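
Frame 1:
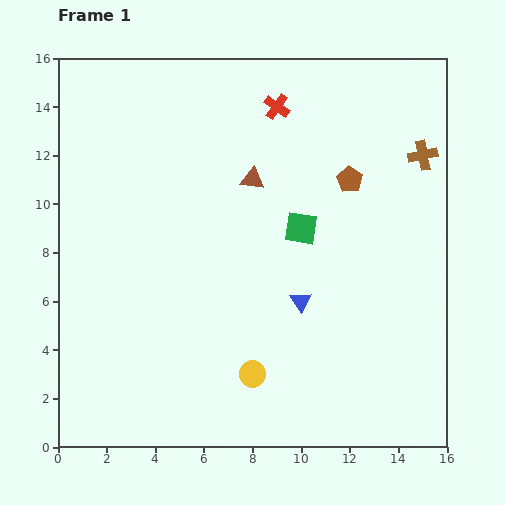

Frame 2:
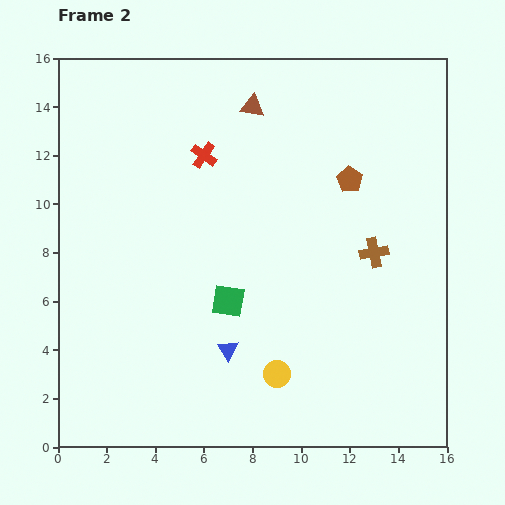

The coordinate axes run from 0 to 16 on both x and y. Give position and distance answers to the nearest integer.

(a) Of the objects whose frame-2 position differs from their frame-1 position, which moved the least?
the yellow circle

(moved 1)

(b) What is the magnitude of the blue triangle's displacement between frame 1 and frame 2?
4

The blue triangle moved from (10, 6) to (7, 4), a distance of √(3² + 2²) ≈ 4.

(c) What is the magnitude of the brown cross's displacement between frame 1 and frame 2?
4

The brown cross moved from (15, 12) to (13, 8), a distance of √(2² + 4²) ≈ 4.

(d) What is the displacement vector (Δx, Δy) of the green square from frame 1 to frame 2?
(-3, -3)

The green square was at (10, 9) in frame 1 and (7, 6) in frame 2.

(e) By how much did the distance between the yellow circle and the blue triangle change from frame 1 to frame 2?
-2

Distance in frame 1: 4. Distance in frame 2: 2.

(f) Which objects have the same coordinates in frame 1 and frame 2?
the brown pentagon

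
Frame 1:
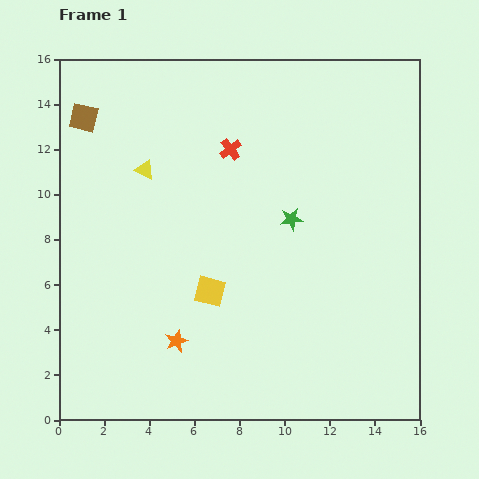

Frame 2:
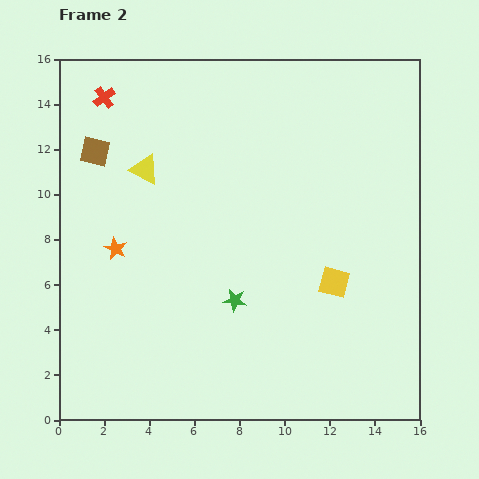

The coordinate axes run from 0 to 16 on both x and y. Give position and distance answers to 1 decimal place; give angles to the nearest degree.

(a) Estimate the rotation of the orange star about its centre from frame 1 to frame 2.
24° counter-clockwise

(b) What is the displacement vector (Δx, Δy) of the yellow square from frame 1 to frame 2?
(5.5, 0.4)

The yellow square was at (6.7, 5.7) in frame 1 and (12.2, 6.1) in frame 2.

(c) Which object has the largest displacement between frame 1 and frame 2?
the red cross

(moved 6.1; next 5.5)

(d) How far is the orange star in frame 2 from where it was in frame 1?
4.9

The orange star moved from (5.2, 3.5) to (2.5, 7.6), a distance of √(2.7² + 4.1²) ≈ 4.9.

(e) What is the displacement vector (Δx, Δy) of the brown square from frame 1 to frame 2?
(0.5, -1.5)

The brown square was at (1.1, 13.4) in frame 1 and (1.6, 11.9) in frame 2.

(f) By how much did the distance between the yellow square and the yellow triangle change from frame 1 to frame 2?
+3.7

Distance in frame 1: 6.1. Distance in frame 2: 9.8.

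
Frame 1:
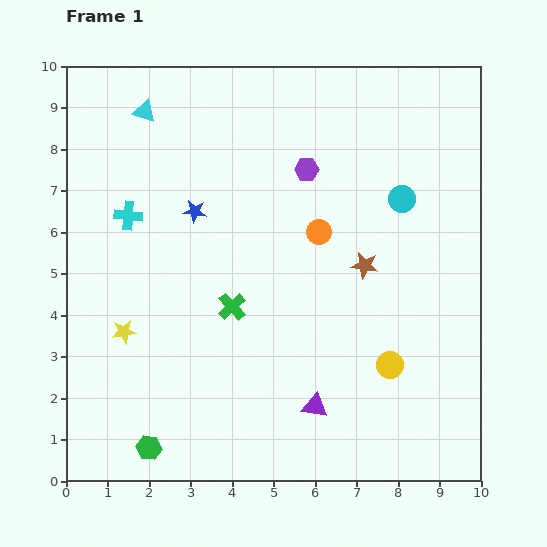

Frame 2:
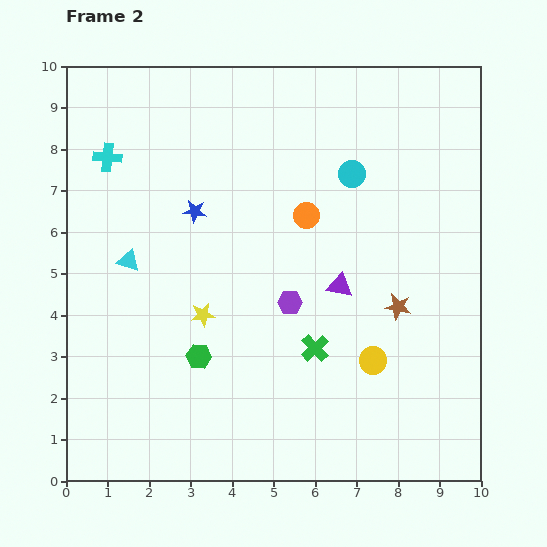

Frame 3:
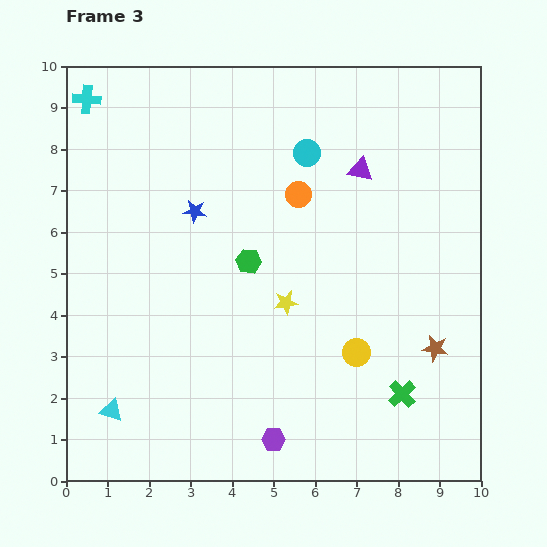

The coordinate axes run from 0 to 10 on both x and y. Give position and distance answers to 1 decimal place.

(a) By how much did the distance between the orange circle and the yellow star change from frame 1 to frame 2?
-1.8

Distance in frame 1: 5.3. Distance in frame 2: 3.5.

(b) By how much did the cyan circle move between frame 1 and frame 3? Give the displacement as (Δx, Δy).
(-2.3, 1.1)

The cyan circle was at (8.1, 6.8) in frame 1 and (5.8, 7.9) in frame 3.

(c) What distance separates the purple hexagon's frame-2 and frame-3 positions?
3.3

The purple hexagon moved from (5.4, 4.3) to (5.0, 1.0), a distance of √(0.4² + 3.3²) ≈ 3.3.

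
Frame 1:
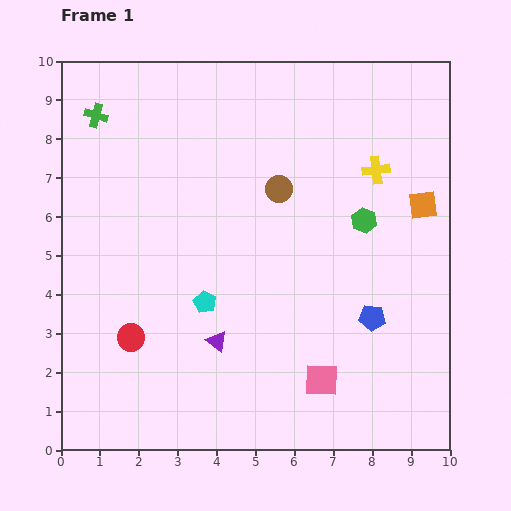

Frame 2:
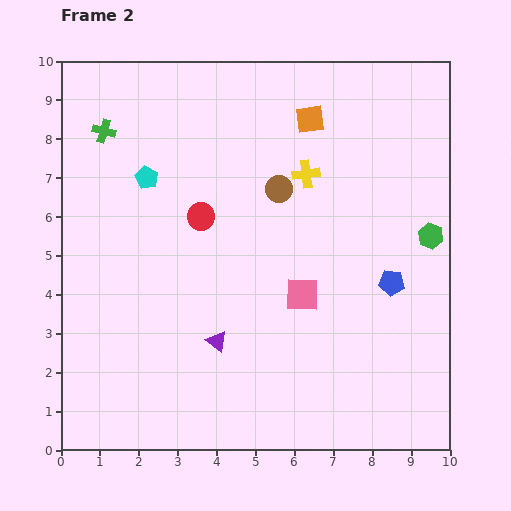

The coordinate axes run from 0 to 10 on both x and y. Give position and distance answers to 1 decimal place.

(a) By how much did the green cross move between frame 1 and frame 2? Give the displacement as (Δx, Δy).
(0.2, -0.4)

The green cross was at (0.9, 8.6) in frame 1 and (1.1, 8.2) in frame 2.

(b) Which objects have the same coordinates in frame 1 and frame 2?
the purple triangle, the brown circle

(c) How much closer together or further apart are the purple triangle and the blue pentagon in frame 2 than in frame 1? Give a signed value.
+0.7

Distance in frame 1: 4.0. Distance in frame 2: 4.7.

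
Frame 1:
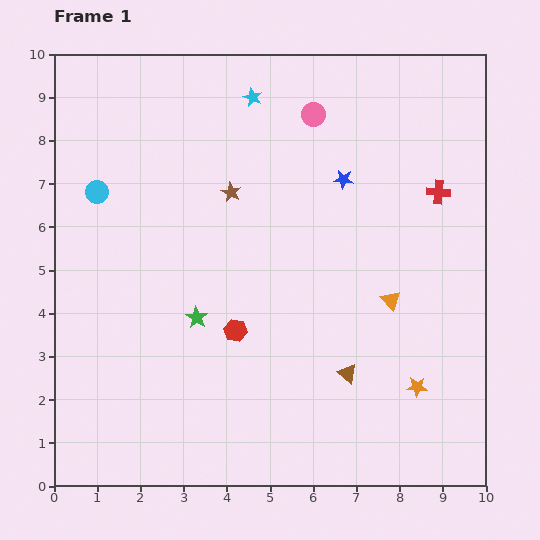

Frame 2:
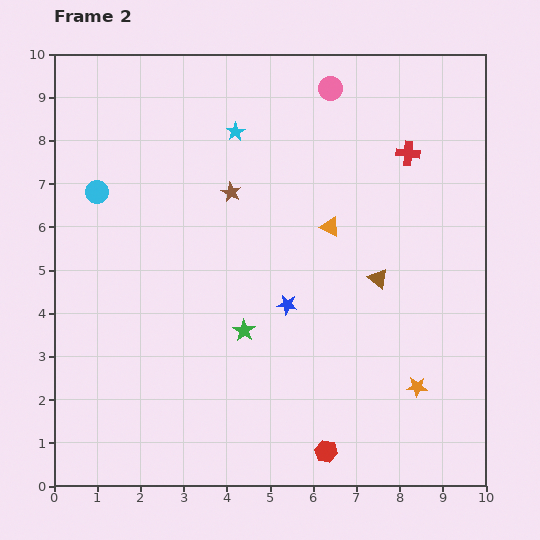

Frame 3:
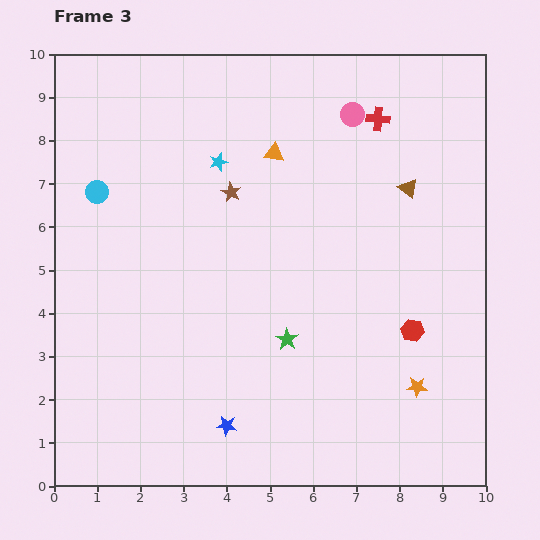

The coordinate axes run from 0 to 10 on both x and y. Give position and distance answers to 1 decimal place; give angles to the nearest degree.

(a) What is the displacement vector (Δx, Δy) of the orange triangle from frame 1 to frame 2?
(-1.4, 1.7)

The orange triangle was at (7.8, 4.3) in frame 1 and (6.4, 6.0) in frame 2.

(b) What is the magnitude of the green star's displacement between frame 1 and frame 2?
1.1

The green star moved from (3.3, 3.9) to (4.4, 3.6), a distance of √(1.1² + 0.3²) ≈ 1.1.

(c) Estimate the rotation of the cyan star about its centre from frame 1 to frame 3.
30° clockwise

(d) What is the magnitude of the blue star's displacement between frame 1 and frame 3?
6.3

The blue star moved from (6.7, 7.1) to (4.0, 1.4), a distance of √(2.7² + 5.7²) ≈ 6.3.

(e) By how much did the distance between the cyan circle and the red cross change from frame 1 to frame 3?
-1.2

Distance in frame 1: 7.9. Distance in frame 3: 6.7.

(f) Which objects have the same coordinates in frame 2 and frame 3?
the orange star, the brown star, the cyan circle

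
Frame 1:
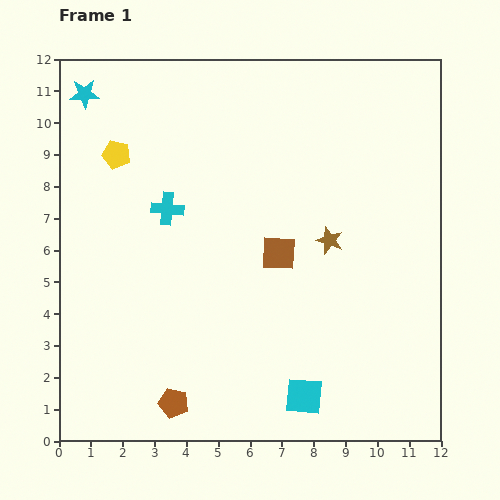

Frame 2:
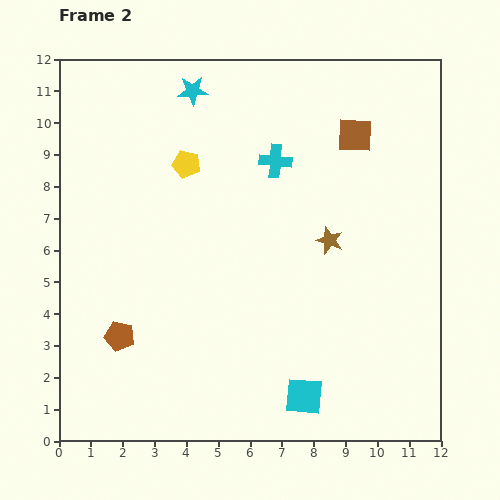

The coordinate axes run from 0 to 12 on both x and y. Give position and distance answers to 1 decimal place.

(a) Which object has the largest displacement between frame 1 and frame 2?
the brown square

(moved 4.4; next 3.7)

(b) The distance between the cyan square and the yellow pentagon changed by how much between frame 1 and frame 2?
-1.4

Distance in frame 1: 9.6. Distance in frame 2: 8.2.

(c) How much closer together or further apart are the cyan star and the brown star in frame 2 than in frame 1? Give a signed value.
-2.6

Distance in frame 1: 9.0. Distance in frame 2: 6.4.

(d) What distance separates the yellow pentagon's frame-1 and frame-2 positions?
2.2

The yellow pentagon moved from (1.8, 9.0) to (4.0, 8.7), a distance of √(2.2² + 0.3²) ≈ 2.2.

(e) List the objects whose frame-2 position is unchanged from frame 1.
the brown star, the cyan square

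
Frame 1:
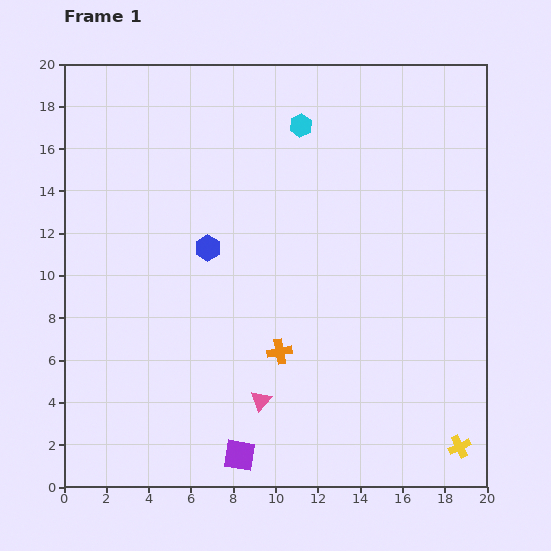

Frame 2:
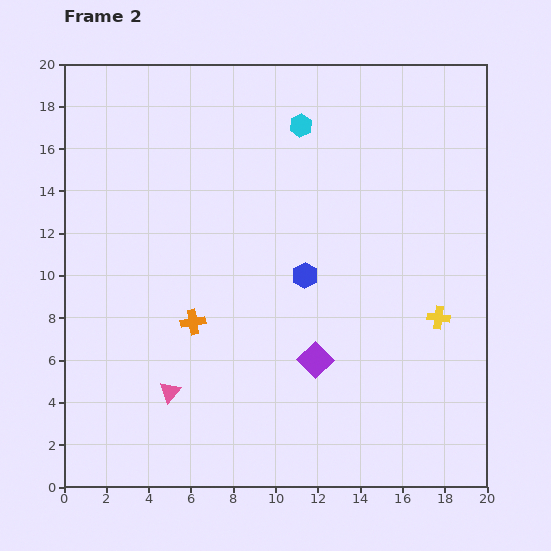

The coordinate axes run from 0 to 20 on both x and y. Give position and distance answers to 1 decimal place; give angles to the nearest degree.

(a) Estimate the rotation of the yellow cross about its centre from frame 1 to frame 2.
32° clockwise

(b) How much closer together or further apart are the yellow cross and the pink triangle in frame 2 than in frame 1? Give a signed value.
+3.5

Distance in frame 1: 9.7. Distance in frame 2: 13.2.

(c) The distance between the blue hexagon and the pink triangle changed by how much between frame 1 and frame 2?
+0.8

Distance in frame 1: 7.6. Distance in frame 2: 8.4.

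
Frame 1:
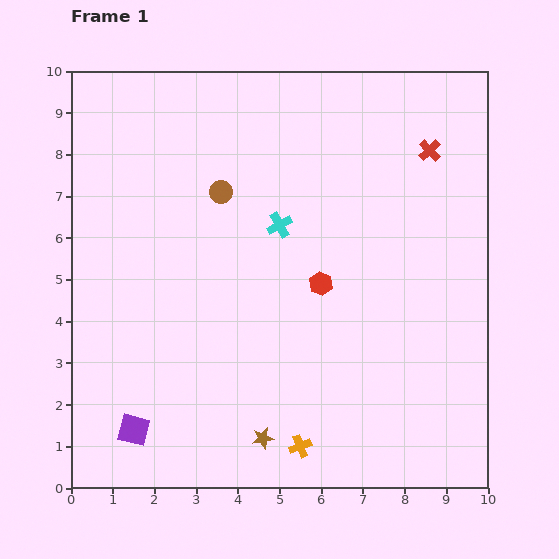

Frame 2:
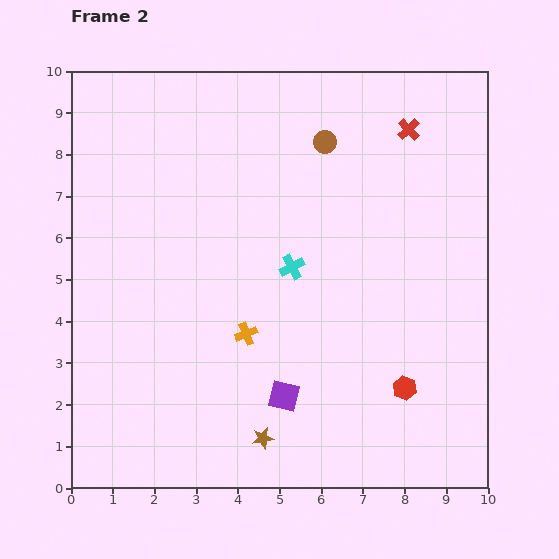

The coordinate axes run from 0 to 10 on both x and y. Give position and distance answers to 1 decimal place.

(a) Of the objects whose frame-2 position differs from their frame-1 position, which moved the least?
the red cross

(moved 0.7)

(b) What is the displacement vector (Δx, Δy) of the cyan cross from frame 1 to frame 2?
(0.3, -1.0)

The cyan cross was at (5.0, 6.3) in frame 1 and (5.3, 5.3) in frame 2.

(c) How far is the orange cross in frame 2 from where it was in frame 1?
3.0

The orange cross moved from (5.5, 1.0) to (4.2, 3.7), a distance of √(1.3² + 2.7²) ≈ 3.0.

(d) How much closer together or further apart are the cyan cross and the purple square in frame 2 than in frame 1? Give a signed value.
-2.9

Distance in frame 1: 6.0. Distance in frame 2: 3.1.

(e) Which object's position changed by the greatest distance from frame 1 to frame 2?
the purple square

(moved 3.7; next 3.2)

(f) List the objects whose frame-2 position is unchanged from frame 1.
the brown star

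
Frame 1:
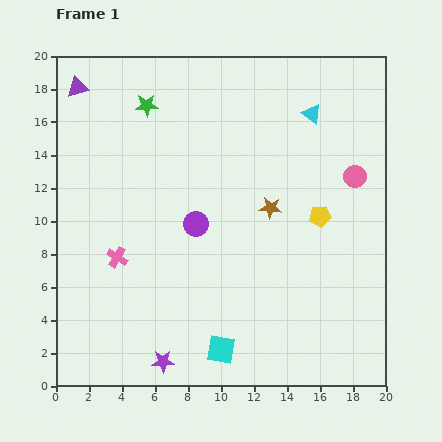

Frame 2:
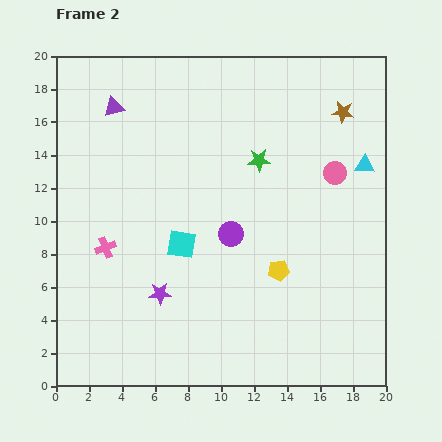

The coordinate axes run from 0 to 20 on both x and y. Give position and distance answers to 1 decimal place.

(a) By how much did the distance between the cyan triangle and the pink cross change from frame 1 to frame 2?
+1.8

Distance in frame 1: 14.7. Distance in frame 2: 16.5.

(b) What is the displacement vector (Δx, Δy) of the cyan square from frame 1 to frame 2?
(-2.4, 6.4)

The cyan square was at (10.0, 2.2) in frame 1 and (7.6, 8.6) in frame 2.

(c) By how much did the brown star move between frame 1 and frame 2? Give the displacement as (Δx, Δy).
(4.4, 5.8)

The brown star was at (13.0, 10.8) in frame 1 and (17.4, 16.6) in frame 2.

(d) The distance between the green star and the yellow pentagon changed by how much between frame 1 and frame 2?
-5.7

Distance in frame 1: 12.5. Distance in frame 2: 6.8.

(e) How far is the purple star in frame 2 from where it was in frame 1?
4.1

The purple star moved from (6.5, 1.5) to (6.3, 5.6), a distance of √(0.2² + 4.1²) ≈ 4.1.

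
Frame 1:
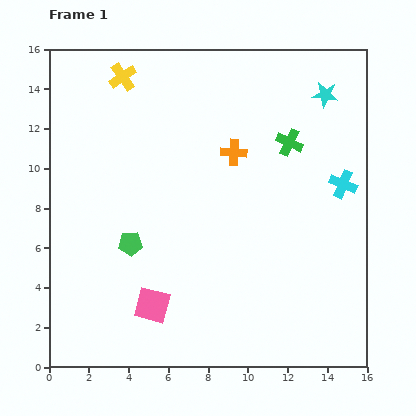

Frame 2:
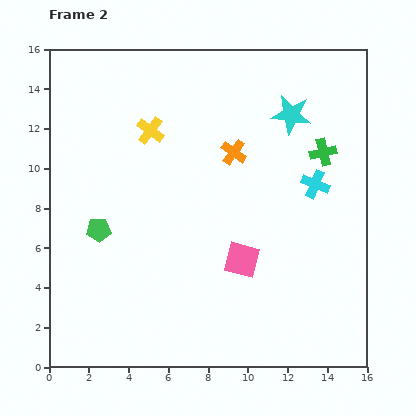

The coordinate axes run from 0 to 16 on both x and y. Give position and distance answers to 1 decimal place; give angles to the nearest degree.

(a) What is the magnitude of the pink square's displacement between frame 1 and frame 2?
5.1

The pink square moved from (5.2, 3.1) to (9.7, 5.4), a distance of √(4.5² + 2.3²) ≈ 5.1.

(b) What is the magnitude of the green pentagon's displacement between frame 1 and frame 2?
1.7

The green pentagon moved from (4.1, 6.2) to (2.5, 6.9), a distance of √(1.6² + 0.7²) ≈ 1.7.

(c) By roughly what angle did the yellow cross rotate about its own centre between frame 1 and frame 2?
18° counter-clockwise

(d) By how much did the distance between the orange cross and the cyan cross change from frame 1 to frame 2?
-1.3

Distance in frame 1: 5.7. Distance in frame 2: 4.4.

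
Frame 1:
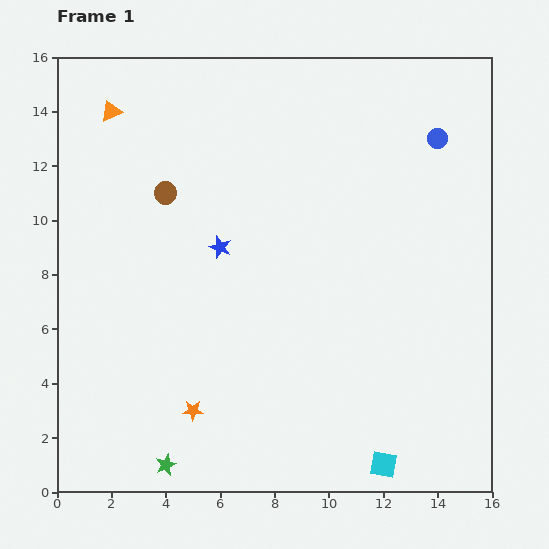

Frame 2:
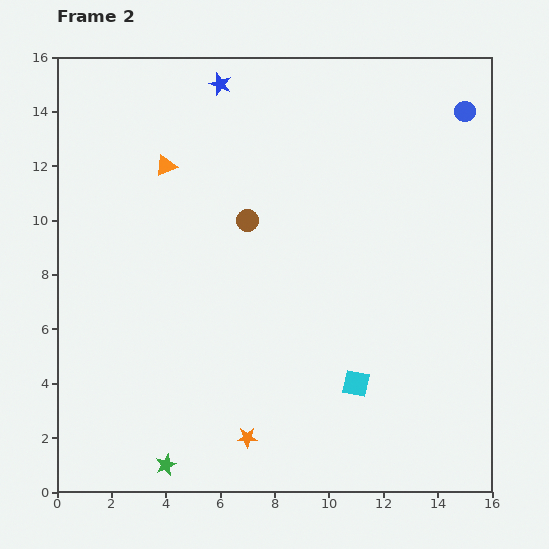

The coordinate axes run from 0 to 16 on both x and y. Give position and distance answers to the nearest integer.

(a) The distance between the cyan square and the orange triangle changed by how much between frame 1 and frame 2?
-5

Distance in frame 1: 16. Distance in frame 2: 11.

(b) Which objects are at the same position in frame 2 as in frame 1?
the green star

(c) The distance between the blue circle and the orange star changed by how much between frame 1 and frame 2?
+1

Distance in frame 1: 13. Distance in frame 2: 14.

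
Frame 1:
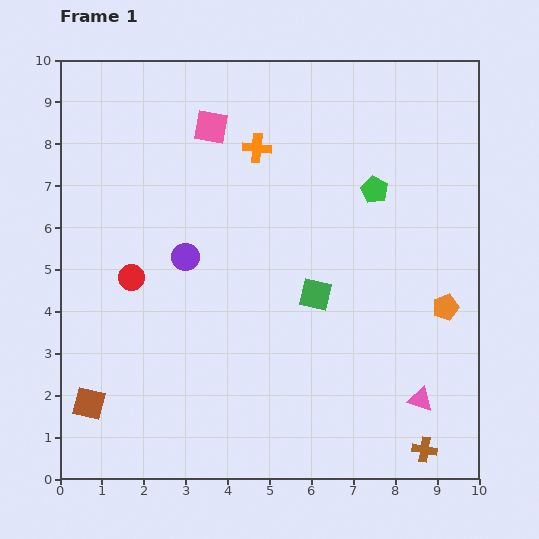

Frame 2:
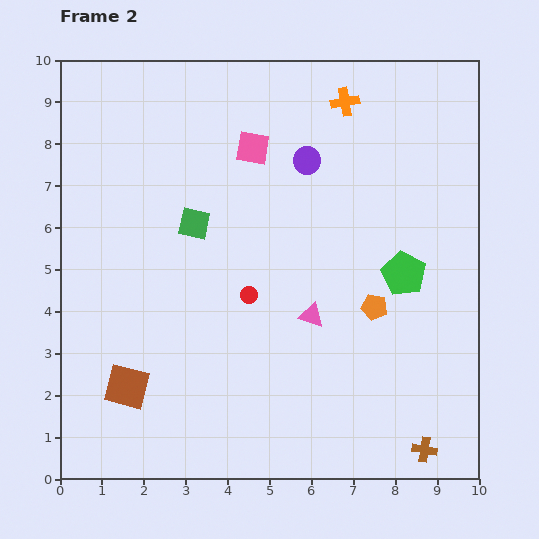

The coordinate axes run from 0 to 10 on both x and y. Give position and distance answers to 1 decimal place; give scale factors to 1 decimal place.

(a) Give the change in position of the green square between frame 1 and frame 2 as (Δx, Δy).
(-2.9, 1.7)

The green square was at (6.1, 4.4) in frame 1 and (3.2, 6.1) in frame 2.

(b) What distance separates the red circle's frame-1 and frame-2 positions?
2.8

The red circle moved from (1.7, 4.8) to (4.5, 4.4), a distance of √(2.8² + 0.4²) ≈ 2.8.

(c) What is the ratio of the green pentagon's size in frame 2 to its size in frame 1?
1.7×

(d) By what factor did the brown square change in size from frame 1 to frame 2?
1.4×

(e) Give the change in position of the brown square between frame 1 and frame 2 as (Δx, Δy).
(0.9, 0.4)

The brown square was at (0.7, 1.8) in frame 1 and (1.6, 2.2) in frame 2.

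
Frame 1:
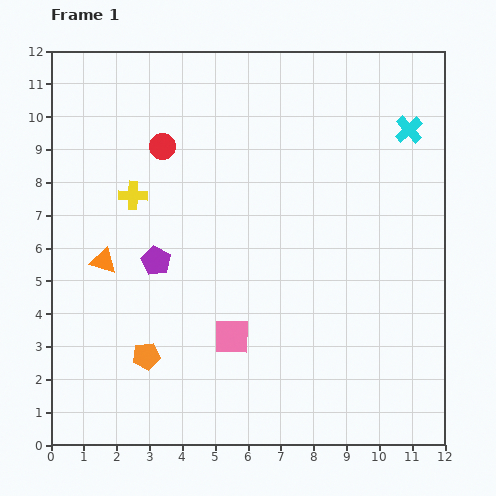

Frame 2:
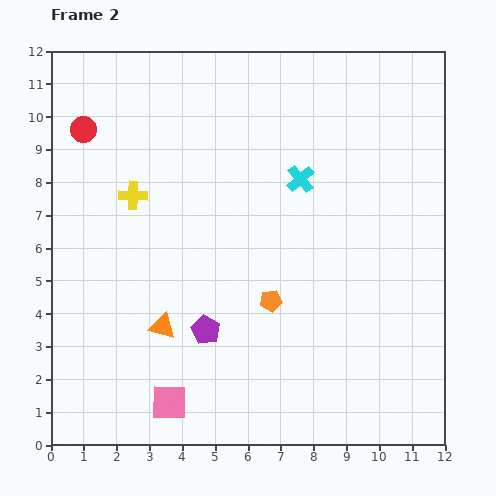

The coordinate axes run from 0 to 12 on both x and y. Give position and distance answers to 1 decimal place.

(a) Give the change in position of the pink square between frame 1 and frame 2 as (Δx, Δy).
(-1.9, -2.0)

The pink square was at (5.5, 3.3) in frame 1 and (3.6, 1.3) in frame 2.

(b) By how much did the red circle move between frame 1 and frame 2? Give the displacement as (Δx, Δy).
(-2.4, 0.5)

The red circle was at (3.4, 9.1) in frame 1 and (1.0, 9.6) in frame 2.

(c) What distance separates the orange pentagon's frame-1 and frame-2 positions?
4.2

The orange pentagon moved from (2.9, 2.7) to (6.7, 4.4), a distance of √(3.8² + 1.7²) ≈ 4.2.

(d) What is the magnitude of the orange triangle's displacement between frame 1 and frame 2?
2.7

The orange triangle moved from (1.6, 5.6) to (3.4, 3.6), a distance of √(1.8² + 2.0²) ≈ 2.7.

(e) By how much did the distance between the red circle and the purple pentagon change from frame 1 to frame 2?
+3.6

Distance in frame 1: 3.5. Distance in frame 2: 7.1.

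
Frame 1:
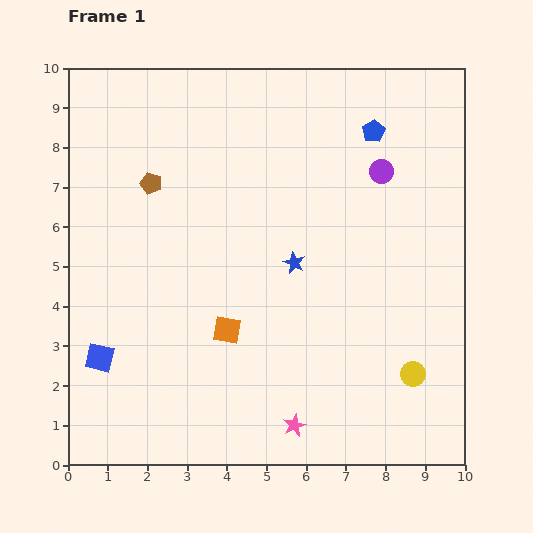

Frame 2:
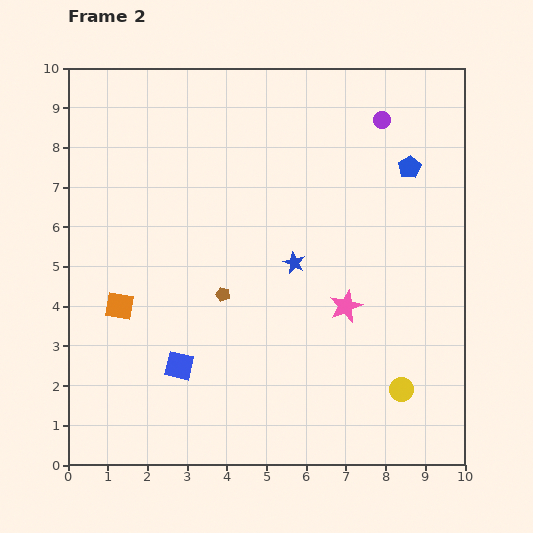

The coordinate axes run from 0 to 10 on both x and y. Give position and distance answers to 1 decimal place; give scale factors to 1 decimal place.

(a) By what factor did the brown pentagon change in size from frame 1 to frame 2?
0.7×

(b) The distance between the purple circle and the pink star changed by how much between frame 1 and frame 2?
-2.0

Distance in frame 1: 6.8. Distance in frame 2: 4.8.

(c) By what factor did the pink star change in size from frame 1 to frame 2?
1.5×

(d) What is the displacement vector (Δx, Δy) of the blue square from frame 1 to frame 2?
(2.0, -0.2)

The blue square was at (0.8, 2.7) in frame 1 and (2.8, 2.5) in frame 2.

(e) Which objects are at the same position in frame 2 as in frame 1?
the blue star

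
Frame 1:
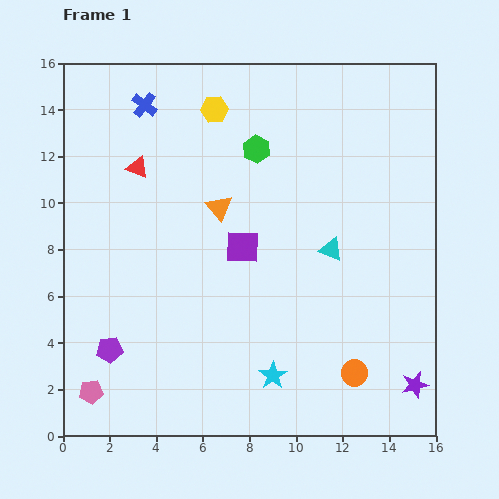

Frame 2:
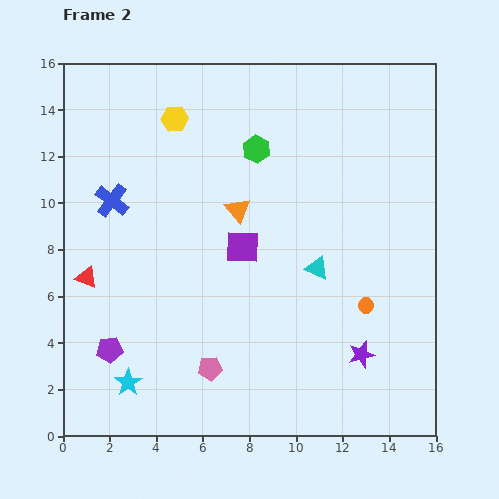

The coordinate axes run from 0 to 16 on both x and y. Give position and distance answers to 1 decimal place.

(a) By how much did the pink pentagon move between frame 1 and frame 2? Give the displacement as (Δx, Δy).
(5.1, 1.0)

The pink pentagon was at (1.2, 1.9) in frame 1 and (6.3, 2.9) in frame 2.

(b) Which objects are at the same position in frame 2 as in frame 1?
the purple square, the purple pentagon, the green hexagon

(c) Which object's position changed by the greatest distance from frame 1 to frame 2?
the cyan star

(moved 6.2; next 5.2)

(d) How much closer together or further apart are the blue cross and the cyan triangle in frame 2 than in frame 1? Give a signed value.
-0.8

Distance in frame 1: 10.1. Distance in frame 2: 9.3.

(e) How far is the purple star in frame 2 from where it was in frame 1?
2.6

The purple star moved from (15.1, 2.2) to (12.8, 3.5), a distance of √(2.3² + 1.3²) ≈ 2.6.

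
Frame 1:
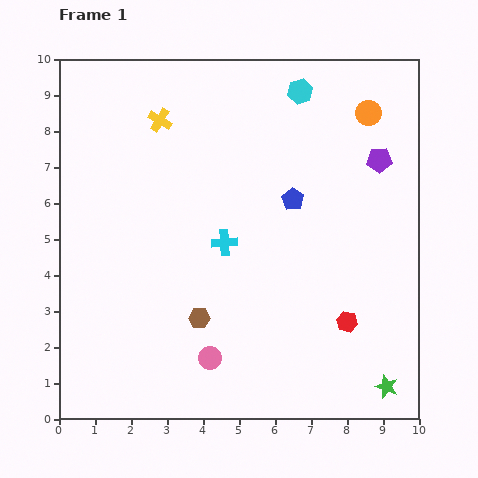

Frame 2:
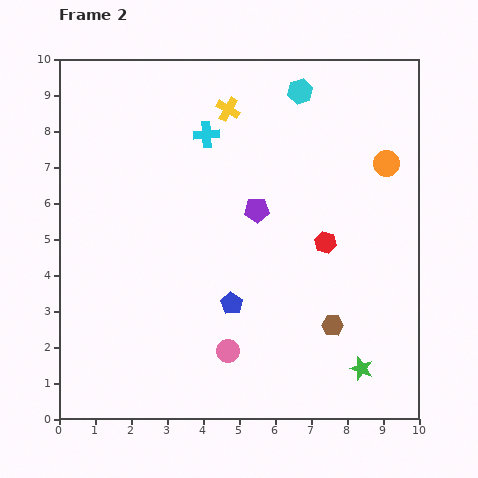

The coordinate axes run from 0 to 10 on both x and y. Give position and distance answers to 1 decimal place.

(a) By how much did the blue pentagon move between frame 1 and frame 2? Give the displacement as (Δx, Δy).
(-1.7, -2.9)

The blue pentagon was at (6.5, 6.1) in frame 1 and (4.8, 3.2) in frame 2.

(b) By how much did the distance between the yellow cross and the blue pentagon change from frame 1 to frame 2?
+1.1

Distance in frame 1: 4.3. Distance in frame 2: 5.4.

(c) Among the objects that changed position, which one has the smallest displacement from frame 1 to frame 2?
the pink circle

(moved 0.5)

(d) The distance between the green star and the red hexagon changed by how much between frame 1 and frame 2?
+1.5

Distance in frame 1: 2.1. Distance in frame 2: 3.6.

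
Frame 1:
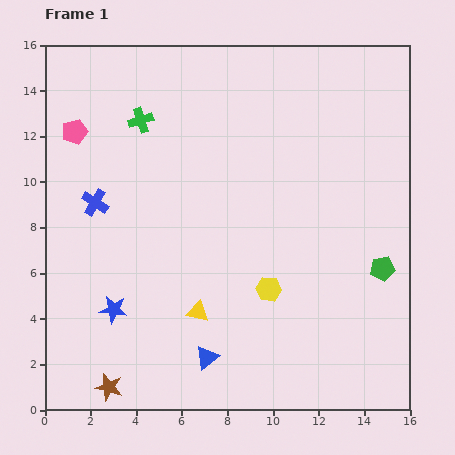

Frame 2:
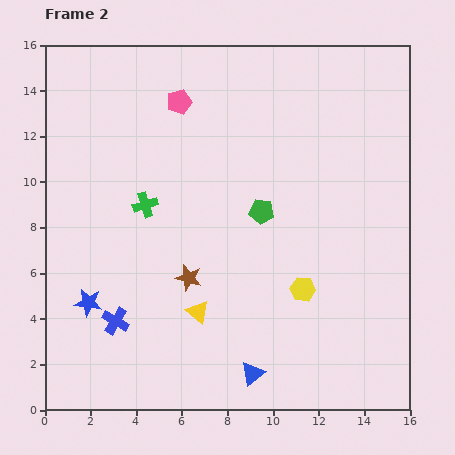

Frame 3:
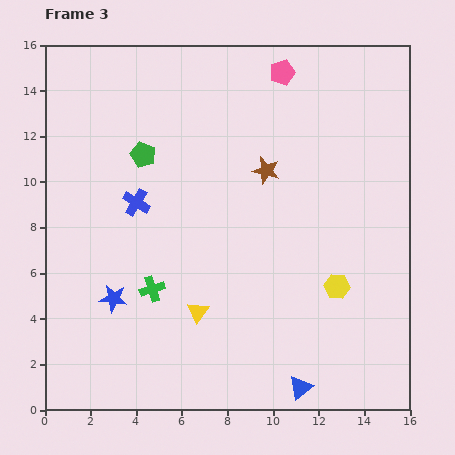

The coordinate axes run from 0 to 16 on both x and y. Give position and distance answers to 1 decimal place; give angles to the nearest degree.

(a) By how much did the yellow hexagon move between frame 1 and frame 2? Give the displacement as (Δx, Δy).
(1.5, 0.0)

The yellow hexagon was at (9.8, 5.3) in frame 1 and (11.3, 5.3) in frame 2.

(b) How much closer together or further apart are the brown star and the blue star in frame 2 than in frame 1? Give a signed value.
+1.1

Distance in frame 1: 3.4. Distance in frame 2: 4.5.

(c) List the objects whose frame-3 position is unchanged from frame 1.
the yellow triangle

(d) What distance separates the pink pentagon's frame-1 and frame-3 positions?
9.5

The pink pentagon moved from (1.3, 12.2) to (10.4, 14.8), a distance of √(9.1² + 2.6²) ≈ 9.5.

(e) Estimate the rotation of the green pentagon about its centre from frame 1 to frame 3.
31° clockwise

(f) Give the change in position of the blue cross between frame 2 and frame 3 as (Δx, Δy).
(0.9, 5.2)

The blue cross was at (3.1, 3.9) in frame 2 and (4.0, 9.1) in frame 3.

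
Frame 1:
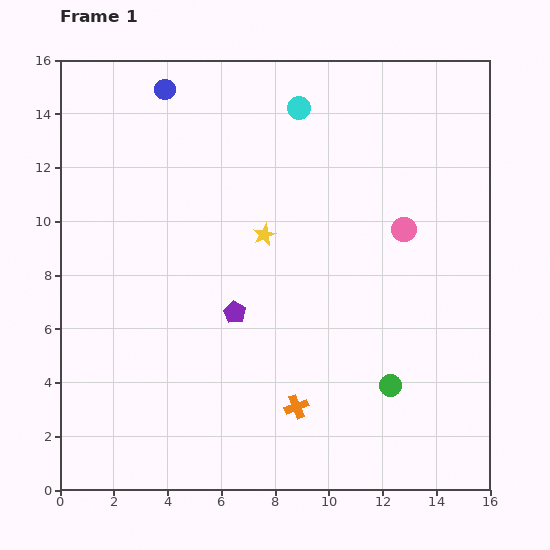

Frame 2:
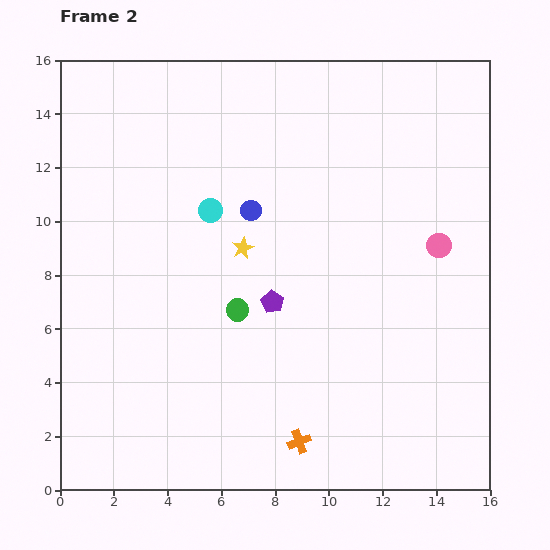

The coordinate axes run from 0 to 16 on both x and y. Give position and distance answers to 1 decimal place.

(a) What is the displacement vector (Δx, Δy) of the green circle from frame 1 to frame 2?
(-5.7, 2.8)

The green circle was at (12.3, 3.9) in frame 1 and (6.6, 6.7) in frame 2.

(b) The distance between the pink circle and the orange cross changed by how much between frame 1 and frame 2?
+1.3

Distance in frame 1: 7.7. Distance in frame 2: 9.0.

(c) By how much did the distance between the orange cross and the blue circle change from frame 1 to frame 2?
-4.0

Distance in frame 1: 12.8. Distance in frame 2: 8.8.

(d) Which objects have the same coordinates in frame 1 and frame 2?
none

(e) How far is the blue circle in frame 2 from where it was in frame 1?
5.5

The blue circle moved from (3.9, 14.9) to (7.1, 10.4), a distance of √(3.2² + 4.5²) ≈ 5.5.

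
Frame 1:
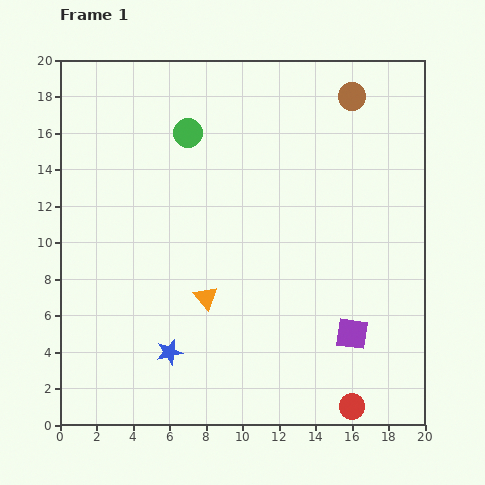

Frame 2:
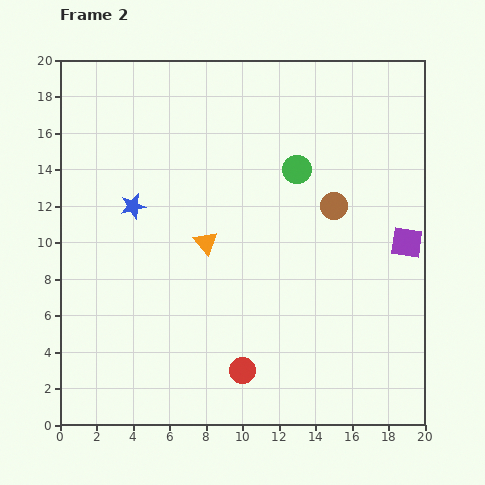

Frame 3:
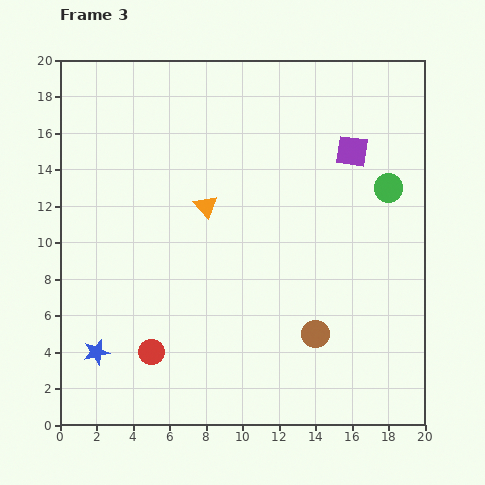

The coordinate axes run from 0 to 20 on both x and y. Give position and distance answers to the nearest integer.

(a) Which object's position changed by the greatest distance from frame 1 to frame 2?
the blue star

(moved 8; next 6)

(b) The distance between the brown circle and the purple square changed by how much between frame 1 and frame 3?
-3

Distance in frame 1: 13. Distance in frame 3: 10.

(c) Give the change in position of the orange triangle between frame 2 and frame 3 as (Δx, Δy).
(0, 2)

The orange triangle was at (8, 10) in frame 2 and (8, 12) in frame 3.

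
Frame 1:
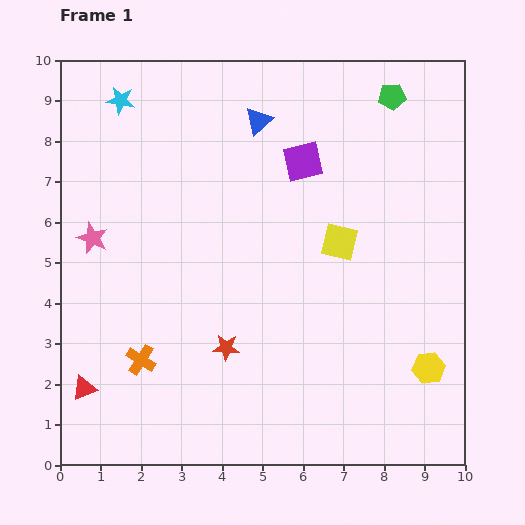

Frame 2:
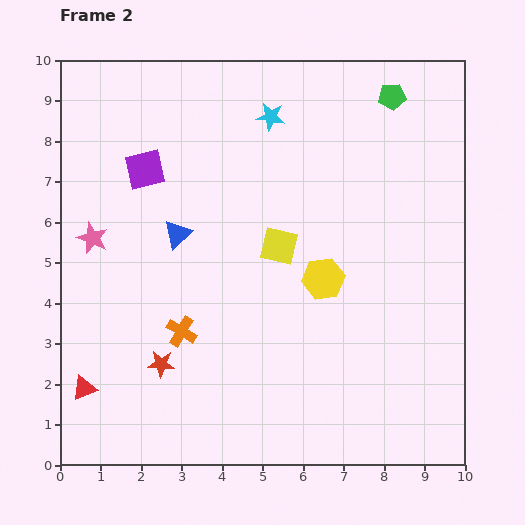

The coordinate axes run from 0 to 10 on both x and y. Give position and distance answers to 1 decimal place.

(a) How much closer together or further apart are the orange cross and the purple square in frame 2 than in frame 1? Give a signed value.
-2.2

Distance in frame 1: 6.3. Distance in frame 2: 4.1.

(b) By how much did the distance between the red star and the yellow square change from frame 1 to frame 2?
+0.3

Distance in frame 1: 3.8. Distance in frame 2: 4.1.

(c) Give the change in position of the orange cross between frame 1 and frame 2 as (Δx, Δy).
(1.0, 0.7)

The orange cross was at (2.0, 2.6) in frame 1 and (3.0, 3.3) in frame 2.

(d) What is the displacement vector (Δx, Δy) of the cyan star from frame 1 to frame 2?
(3.7, -0.4)

The cyan star was at (1.5, 9.0) in frame 1 and (5.2, 8.6) in frame 2.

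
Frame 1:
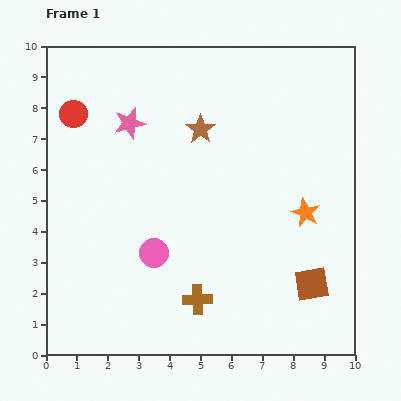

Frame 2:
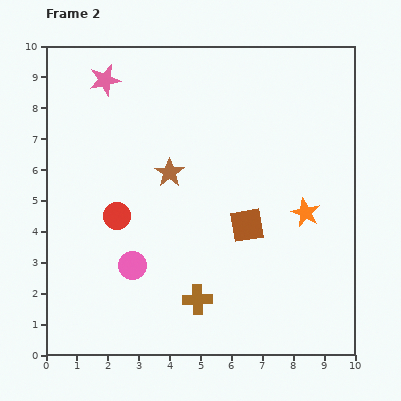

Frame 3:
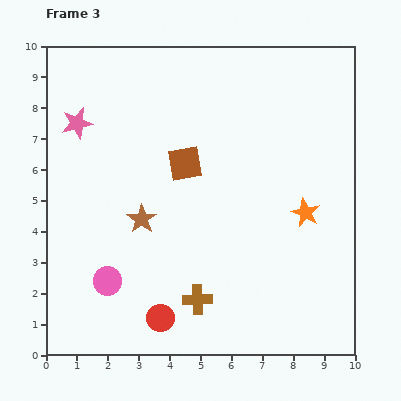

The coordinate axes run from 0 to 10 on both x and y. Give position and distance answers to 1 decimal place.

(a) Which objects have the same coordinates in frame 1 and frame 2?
the orange star, the brown cross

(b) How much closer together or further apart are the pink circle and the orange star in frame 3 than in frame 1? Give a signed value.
+1.7

Distance in frame 1: 5.1. Distance in frame 3: 6.8.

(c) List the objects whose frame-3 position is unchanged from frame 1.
the orange star, the brown cross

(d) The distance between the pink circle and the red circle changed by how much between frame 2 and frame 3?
+0.4

Distance in frame 2: 1.7. Distance in frame 3: 2.1.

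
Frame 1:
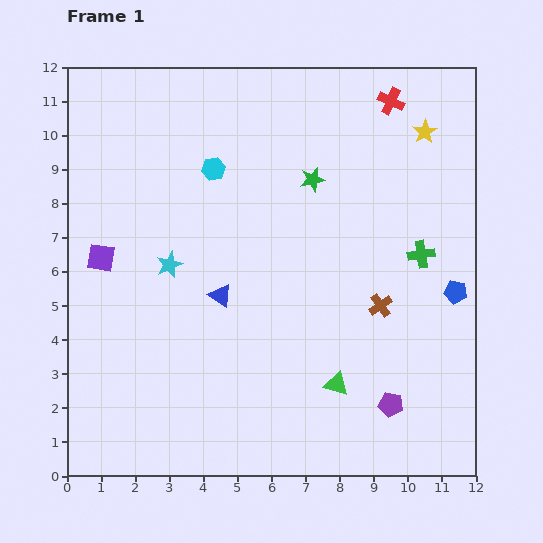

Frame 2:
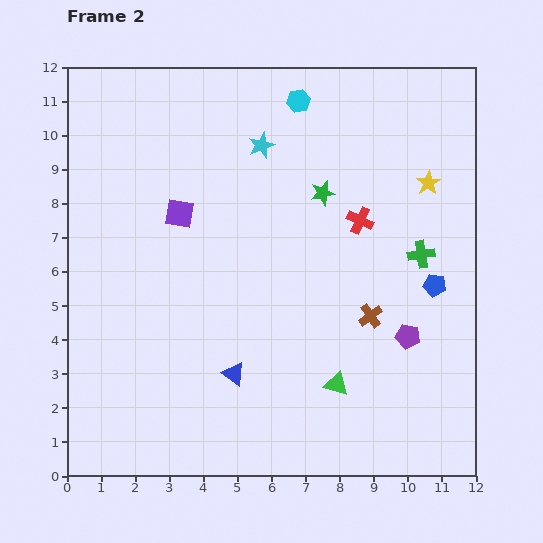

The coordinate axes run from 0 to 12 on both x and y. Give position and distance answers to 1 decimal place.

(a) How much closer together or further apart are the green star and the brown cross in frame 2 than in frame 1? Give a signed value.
-0.3

Distance in frame 1: 4.2. Distance in frame 2: 3.9.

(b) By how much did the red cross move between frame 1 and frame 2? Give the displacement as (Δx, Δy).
(-0.9, -3.5)

The red cross was at (9.5, 11.0) in frame 1 and (8.6, 7.5) in frame 2.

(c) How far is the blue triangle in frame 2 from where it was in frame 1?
2.3

The blue triangle moved from (4.5, 5.3) to (4.9, 3.0), a distance of √(0.4² + 2.3²) ≈ 2.3.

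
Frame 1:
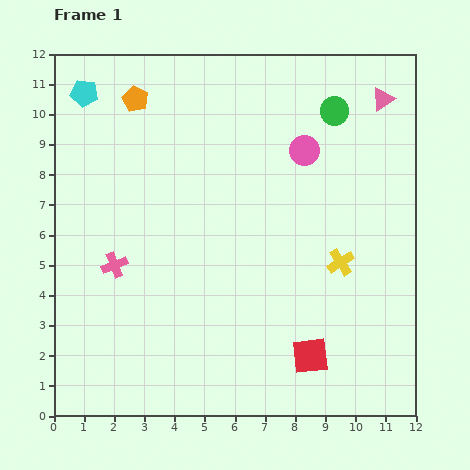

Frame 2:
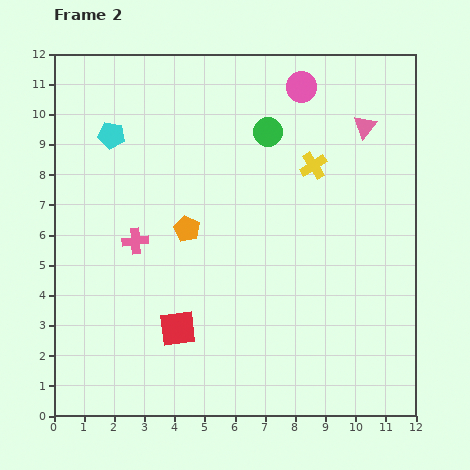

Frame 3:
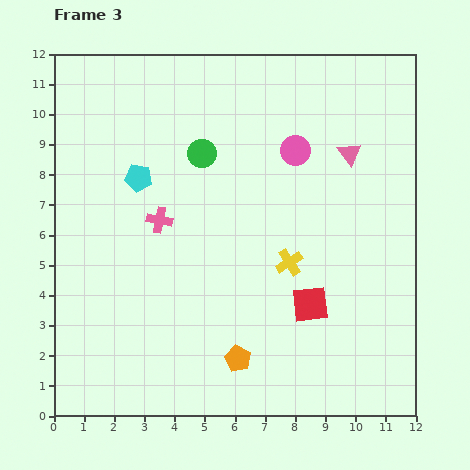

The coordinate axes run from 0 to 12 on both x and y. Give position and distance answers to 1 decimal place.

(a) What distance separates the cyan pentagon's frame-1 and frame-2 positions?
1.7

The cyan pentagon moved from (1.0, 10.7) to (1.9, 9.3), a distance of √(0.9² + 1.4²) ≈ 1.7.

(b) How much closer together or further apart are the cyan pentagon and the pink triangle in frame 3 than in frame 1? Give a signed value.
-2.9

Distance in frame 1: 9.9. Distance in frame 3: 7.0.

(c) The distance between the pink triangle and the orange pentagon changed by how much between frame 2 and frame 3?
+0.9

Distance in frame 2: 6.8. Distance in frame 3: 7.7.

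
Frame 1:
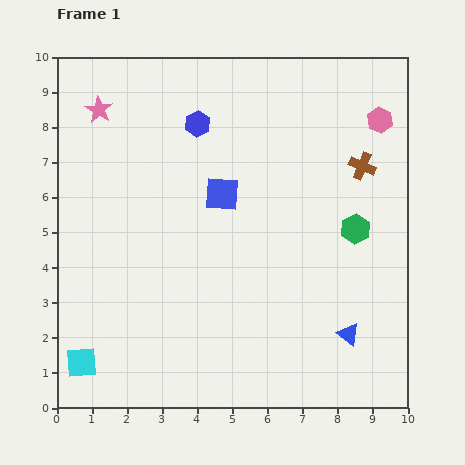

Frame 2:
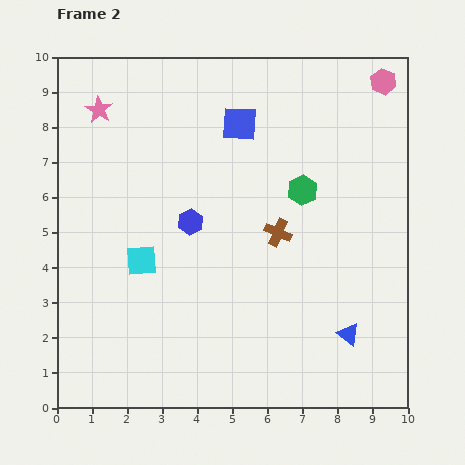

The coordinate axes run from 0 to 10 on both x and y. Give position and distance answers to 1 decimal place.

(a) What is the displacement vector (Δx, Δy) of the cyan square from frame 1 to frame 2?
(1.7, 2.9)

The cyan square was at (0.7, 1.3) in frame 1 and (2.4, 4.2) in frame 2.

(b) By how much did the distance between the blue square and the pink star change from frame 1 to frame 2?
-0.2

Distance in frame 1: 4.2. Distance in frame 2: 4.0.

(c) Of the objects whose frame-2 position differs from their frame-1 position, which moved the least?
the pink hexagon

(moved 1.1)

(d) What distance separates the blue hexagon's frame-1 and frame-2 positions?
2.8

The blue hexagon moved from (4.0, 8.1) to (3.8, 5.3), a distance of √(0.2² + 2.8²) ≈ 2.8.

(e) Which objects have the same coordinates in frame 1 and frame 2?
the blue triangle, the pink star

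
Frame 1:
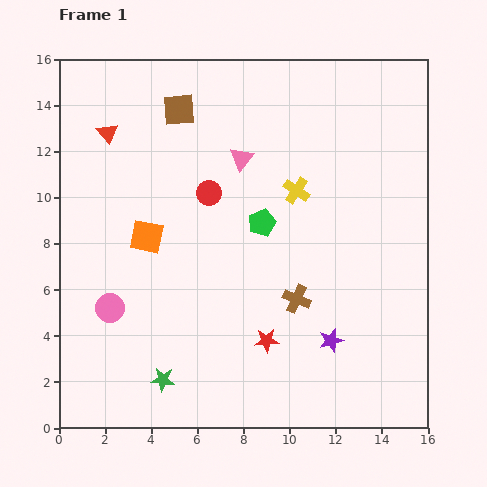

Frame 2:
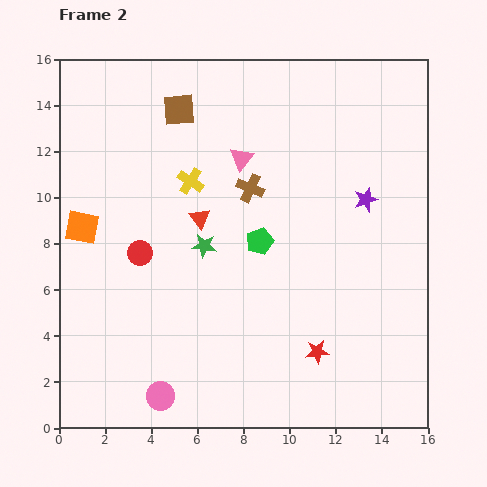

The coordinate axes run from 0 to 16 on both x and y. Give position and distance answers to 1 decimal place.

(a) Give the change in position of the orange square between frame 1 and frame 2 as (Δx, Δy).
(-2.8, 0.4)

The orange square was at (3.8, 8.3) in frame 1 and (1.0, 8.7) in frame 2.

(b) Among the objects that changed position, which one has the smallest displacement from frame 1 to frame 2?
the green pentagon

(moved 0.8)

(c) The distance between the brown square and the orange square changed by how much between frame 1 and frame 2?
+0.9

Distance in frame 1: 5.7. Distance in frame 2: 6.6.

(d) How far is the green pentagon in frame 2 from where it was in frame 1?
0.8

The green pentagon moved from (8.8, 8.9) to (8.7, 8.1), a distance of √(0.1² + 0.8²) ≈ 0.8.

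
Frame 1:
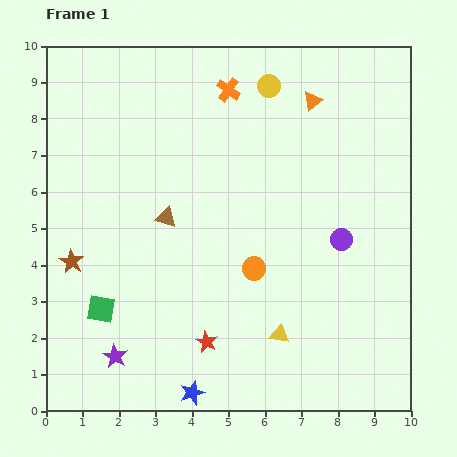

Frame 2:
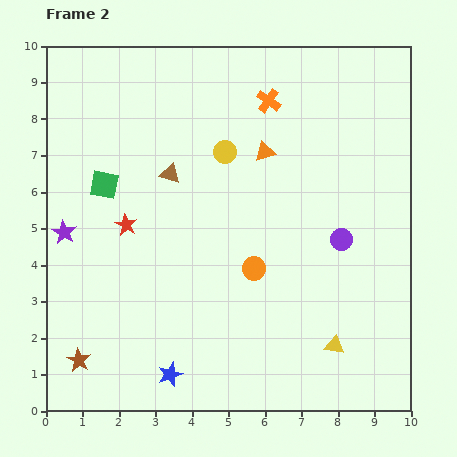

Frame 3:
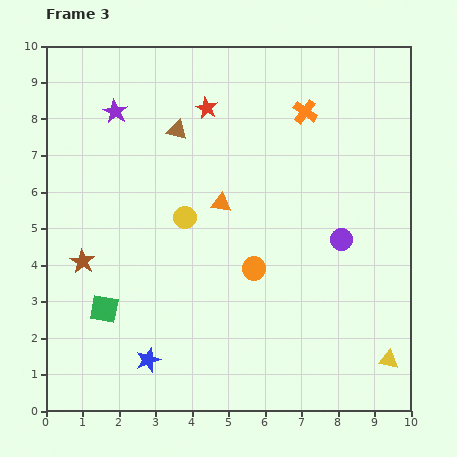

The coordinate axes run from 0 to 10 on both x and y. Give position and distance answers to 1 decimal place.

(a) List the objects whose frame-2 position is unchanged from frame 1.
the orange circle, the purple circle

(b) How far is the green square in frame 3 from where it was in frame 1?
0.1

The green square moved from (1.5, 2.8) to (1.6, 2.8), a distance of √(0.1² + 0.0²) ≈ 0.1.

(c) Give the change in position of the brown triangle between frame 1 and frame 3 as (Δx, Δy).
(0.3, 2.4)

The brown triangle was at (3.3, 5.3) in frame 1 and (3.6, 7.7) in frame 3.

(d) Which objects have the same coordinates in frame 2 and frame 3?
the orange circle, the purple circle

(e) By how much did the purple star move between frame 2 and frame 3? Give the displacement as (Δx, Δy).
(1.4, 3.3)

The purple star was at (0.5, 4.9) in frame 2 and (1.9, 8.2) in frame 3.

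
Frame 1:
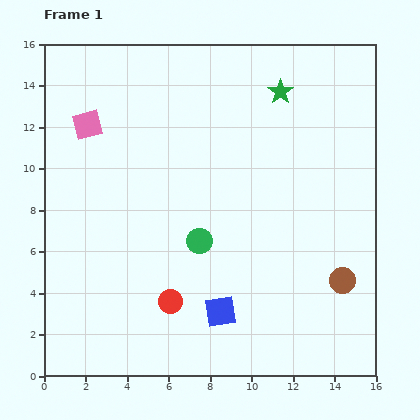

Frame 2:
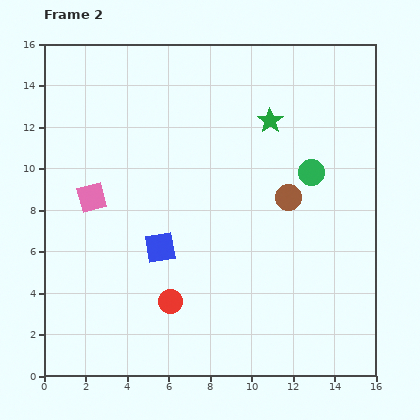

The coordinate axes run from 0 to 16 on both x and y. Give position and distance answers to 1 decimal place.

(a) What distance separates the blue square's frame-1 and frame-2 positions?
4.2

The blue square moved from (8.5, 3.1) to (5.6, 6.2), a distance of √(2.9² + 3.1²) ≈ 4.2.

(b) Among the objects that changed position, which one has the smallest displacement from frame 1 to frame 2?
the green star

(moved 1.5)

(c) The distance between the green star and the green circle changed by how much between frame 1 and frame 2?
-5.0

Distance in frame 1: 8.2. Distance in frame 2: 3.2.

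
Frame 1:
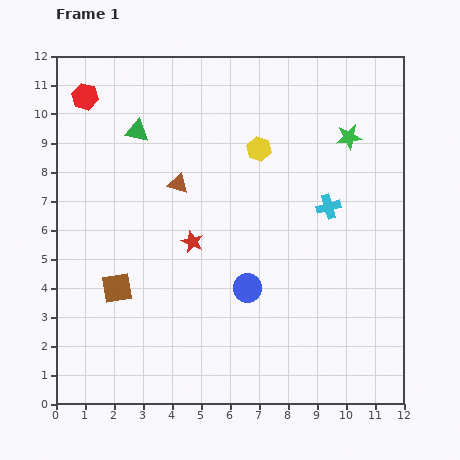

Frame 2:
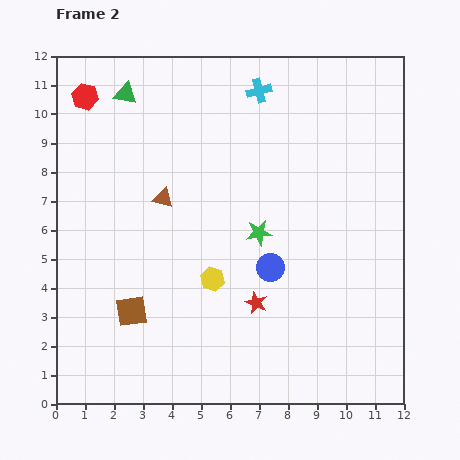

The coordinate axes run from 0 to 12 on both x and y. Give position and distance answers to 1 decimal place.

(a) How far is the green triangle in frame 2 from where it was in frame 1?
1.4

The green triangle moved from (2.8, 9.4) to (2.4, 10.7), a distance of √(0.4² + 1.3²) ≈ 1.4.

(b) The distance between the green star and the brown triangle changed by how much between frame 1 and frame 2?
-2.6

Distance in frame 1: 6.1. Distance in frame 2: 3.5.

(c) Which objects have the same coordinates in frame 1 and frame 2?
the red hexagon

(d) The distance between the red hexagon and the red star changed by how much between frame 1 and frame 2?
+3.0

Distance in frame 1: 6.2. Distance in frame 2: 9.2.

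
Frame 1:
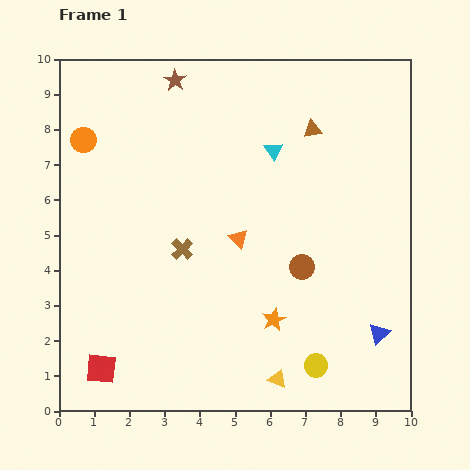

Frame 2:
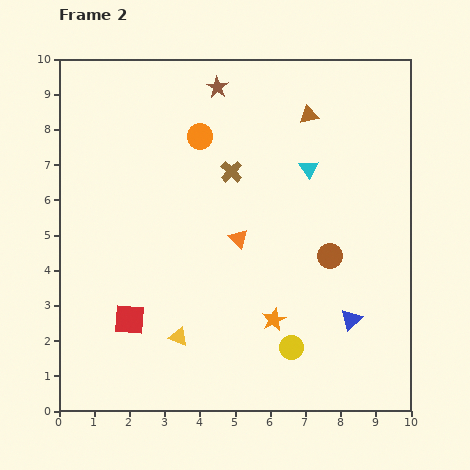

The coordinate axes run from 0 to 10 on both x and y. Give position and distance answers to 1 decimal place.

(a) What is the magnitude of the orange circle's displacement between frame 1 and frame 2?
3.3

The orange circle moved from (0.7, 7.7) to (4.0, 7.8), a distance of √(3.3² + 0.1²) ≈ 3.3.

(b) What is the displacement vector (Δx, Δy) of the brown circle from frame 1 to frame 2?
(0.8, 0.3)

The brown circle was at (6.9, 4.1) in frame 1 and (7.7, 4.4) in frame 2.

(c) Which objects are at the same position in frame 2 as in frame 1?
the orange star, the orange triangle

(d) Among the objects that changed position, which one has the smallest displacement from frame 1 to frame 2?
the brown triangle

(moved 0.4)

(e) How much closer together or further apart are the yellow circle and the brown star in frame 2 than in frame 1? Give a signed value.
-1.3

Distance in frame 1: 9.0. Distance in frame 2: 7.7.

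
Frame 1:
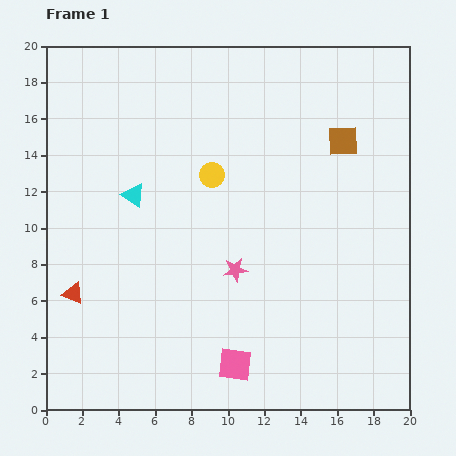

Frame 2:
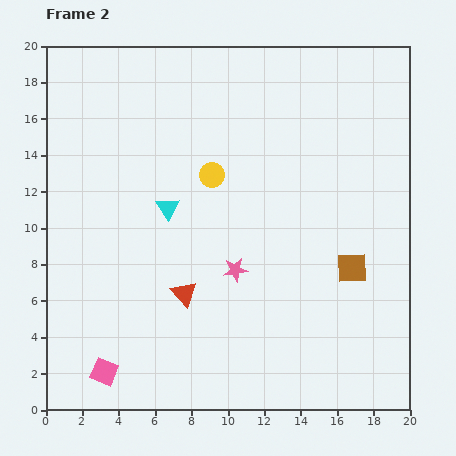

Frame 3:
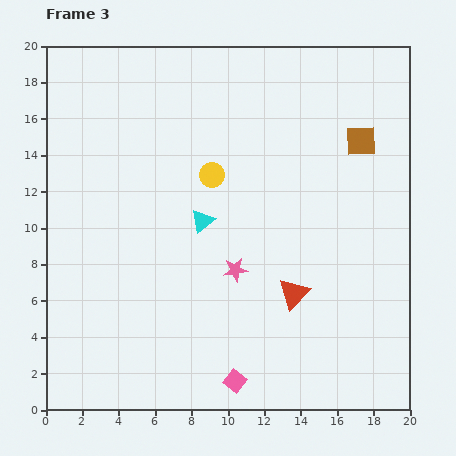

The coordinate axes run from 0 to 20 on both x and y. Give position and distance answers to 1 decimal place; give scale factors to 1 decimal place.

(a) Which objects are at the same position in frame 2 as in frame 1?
the pink star, the yellow circle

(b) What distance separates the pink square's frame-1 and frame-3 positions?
0.9

The pink square moved from (10.4, 2.5) to (10.4, 1.6), a distance of √(0.0² + 0.9²) ≈ 0.9.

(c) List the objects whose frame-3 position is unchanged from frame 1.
the pink star, the yellow circle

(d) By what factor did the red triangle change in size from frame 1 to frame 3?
1.5×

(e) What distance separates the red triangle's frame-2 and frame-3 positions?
6.0

The red triangle moved from (7.6, 6.4) to (13.6, 6.4), a distance of √(6.0² + 0.0²) ≈ 6.0.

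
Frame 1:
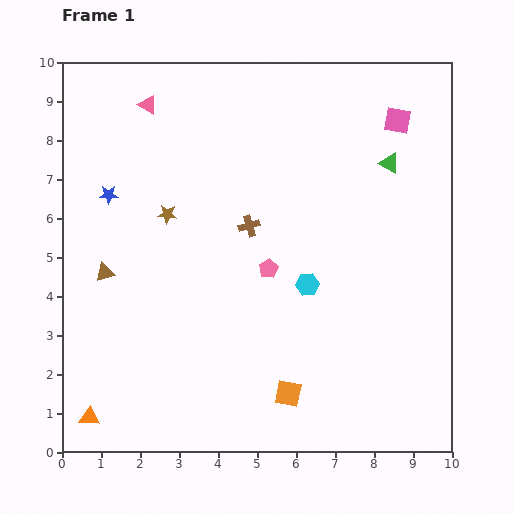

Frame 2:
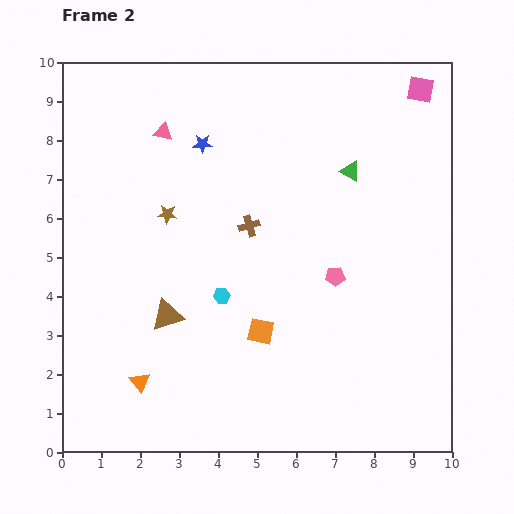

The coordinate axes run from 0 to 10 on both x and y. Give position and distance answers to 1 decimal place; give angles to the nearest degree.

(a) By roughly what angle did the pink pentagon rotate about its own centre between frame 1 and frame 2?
28° clockwise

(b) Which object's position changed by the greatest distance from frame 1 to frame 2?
the blue star

(moved 2.7; next 2.2)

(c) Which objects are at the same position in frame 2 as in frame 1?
the brown star, the brown cross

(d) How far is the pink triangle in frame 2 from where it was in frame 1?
0.8

The pink triangle moved from (2.2, 8.9) to (2.6, 8.2), a distance of √(0.4² + 0.7²) ≈ 0.8.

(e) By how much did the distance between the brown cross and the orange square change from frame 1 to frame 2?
-1.7

Distance in frame 1: 4.4. Distance in frame 2: 2.7.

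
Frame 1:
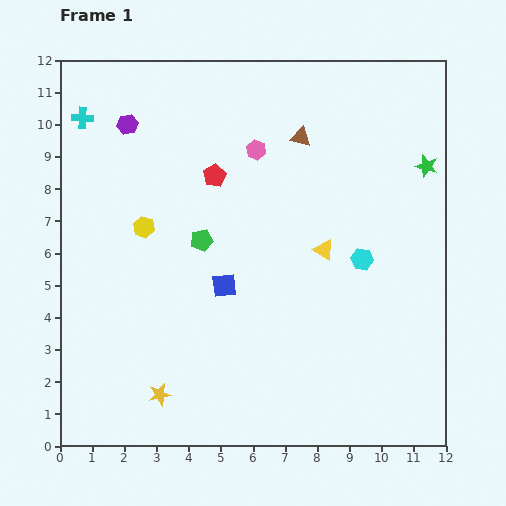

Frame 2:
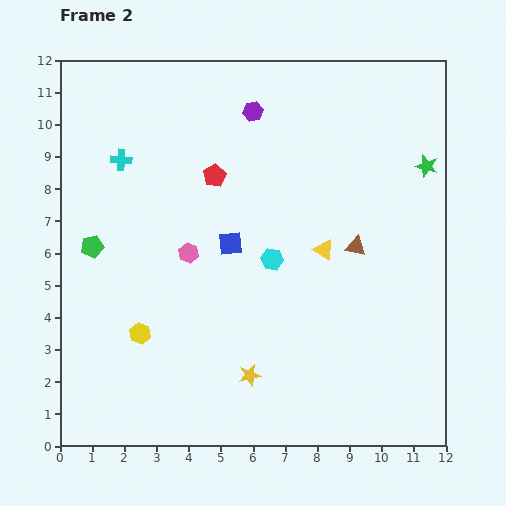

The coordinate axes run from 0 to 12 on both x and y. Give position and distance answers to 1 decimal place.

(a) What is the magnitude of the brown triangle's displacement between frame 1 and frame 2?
3.8

The brown triangle moved from (7.5, 9.6) to (9.2, 6.2), a distance of √(1.7² + 3.4²) ≈ 3.8.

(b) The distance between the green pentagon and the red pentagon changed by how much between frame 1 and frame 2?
+2.4

Distance in frame 1: 2.0. Distance in frame 2: 4.4.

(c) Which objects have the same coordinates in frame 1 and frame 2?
the green star, the yellow triangle, the red pentagon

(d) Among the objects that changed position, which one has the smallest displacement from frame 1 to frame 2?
the blue square

(moved 1.3)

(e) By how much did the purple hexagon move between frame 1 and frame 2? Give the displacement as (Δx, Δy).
(3.9, 0.4)

The purple hexagon was at (2.1, 10.0) in frame 1 and (6.0, 10.4) in frame 2.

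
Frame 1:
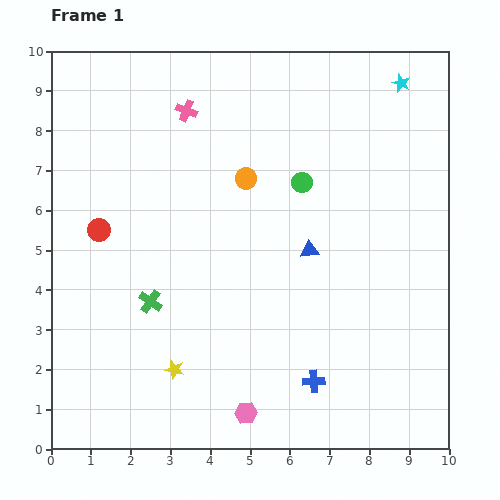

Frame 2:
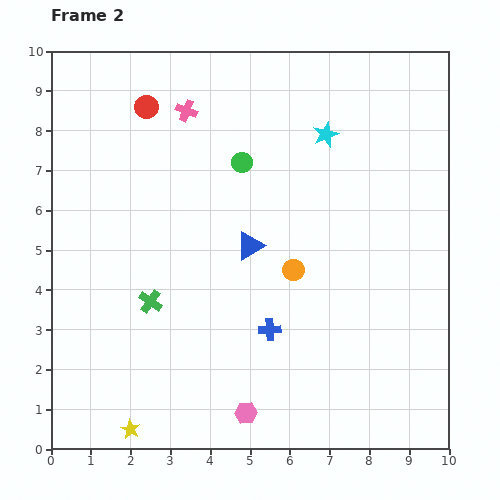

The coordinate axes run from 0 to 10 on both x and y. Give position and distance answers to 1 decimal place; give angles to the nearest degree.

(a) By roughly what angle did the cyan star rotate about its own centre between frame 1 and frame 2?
28° clockwise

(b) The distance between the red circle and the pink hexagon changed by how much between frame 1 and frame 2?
+2.2

Distance in frame 1: 5.9. Distance in frame 2: 8.1.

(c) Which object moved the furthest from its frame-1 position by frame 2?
the red circle

(moved 3.3; next 2.6)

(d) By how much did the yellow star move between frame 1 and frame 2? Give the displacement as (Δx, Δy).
(-1.1, -1.5)

The yellow star was at (3.1, 2.0) in frame 1 and (2.0, 0.5) in frame 2.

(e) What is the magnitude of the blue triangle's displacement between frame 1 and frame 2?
1.5

The blue triangle moved from (6.5, 5.0) to (5.0, 5.1), a distance of √(1.5² + 0.1²) ≈ 1.5.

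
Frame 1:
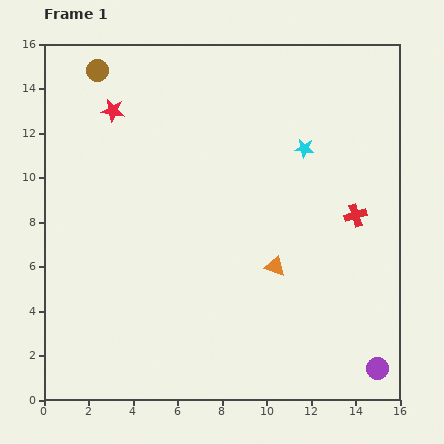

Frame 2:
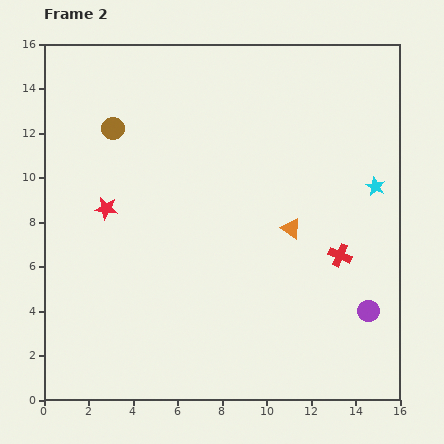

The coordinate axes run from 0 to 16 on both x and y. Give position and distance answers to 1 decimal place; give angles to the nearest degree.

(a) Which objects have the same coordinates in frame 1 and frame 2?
none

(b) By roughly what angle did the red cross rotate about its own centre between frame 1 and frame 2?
39° clockwise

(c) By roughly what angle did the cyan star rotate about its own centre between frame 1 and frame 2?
20° clockwise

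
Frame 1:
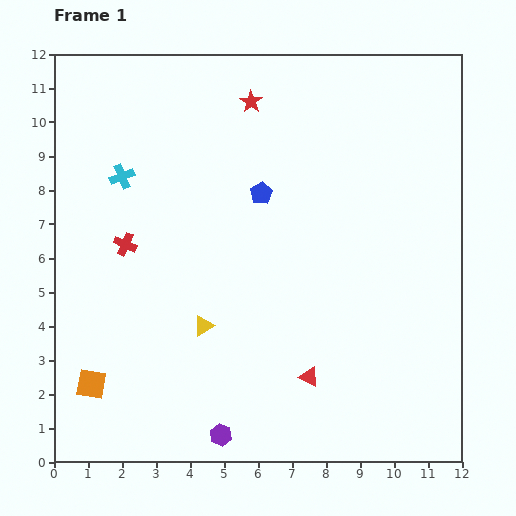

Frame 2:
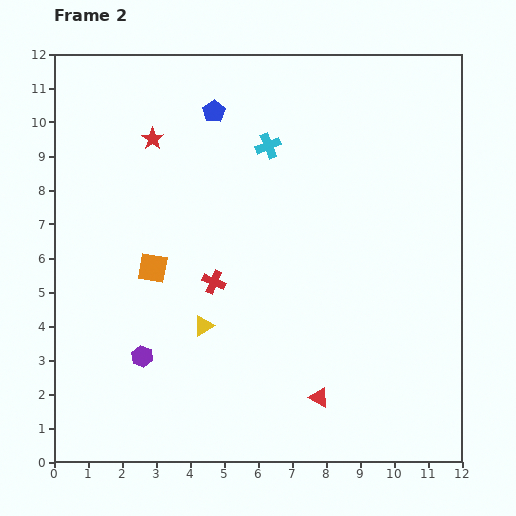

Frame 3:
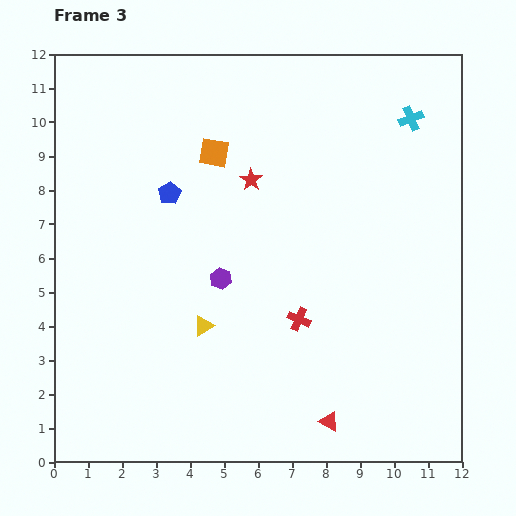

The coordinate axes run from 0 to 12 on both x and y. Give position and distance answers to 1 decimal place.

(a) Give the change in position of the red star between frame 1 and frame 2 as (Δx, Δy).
(-2.9, -1.1)

The red star was at (5.8, 10.6) in frame 1 and (2.9, 9.5) in frame 2.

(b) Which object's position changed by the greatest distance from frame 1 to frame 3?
the cyan cross

(moved 8.7; next 7.7)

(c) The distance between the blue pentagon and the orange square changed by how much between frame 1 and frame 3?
-5.7

Distance in frame 1: 7.5. Distance in frame 3: 1.8.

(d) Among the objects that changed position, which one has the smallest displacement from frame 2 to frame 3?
the red triangle

(moved 0.8)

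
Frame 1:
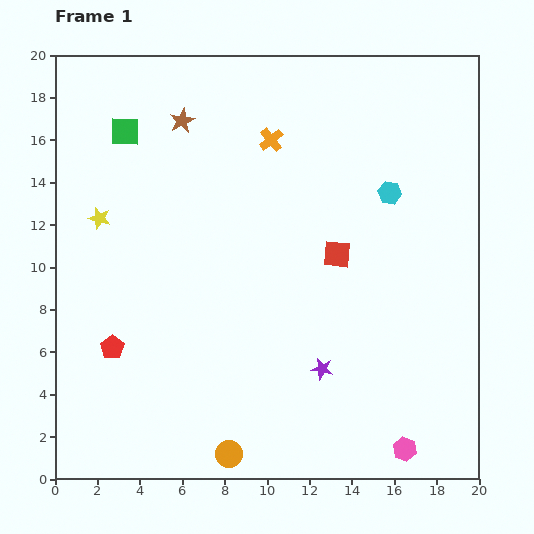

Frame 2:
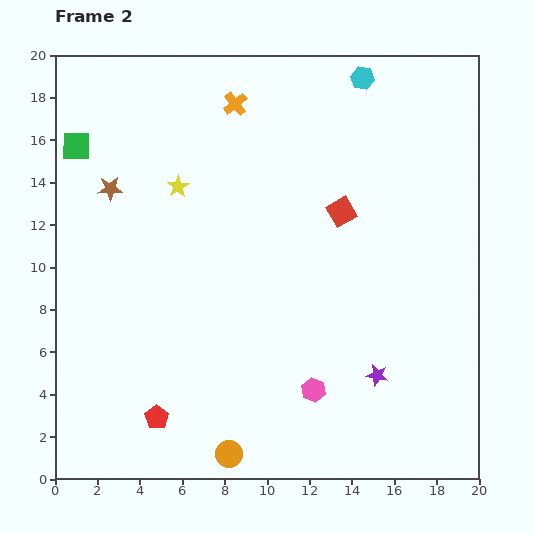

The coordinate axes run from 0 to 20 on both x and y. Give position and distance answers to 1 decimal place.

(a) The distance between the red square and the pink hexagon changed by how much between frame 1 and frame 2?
-1.2

Distance in frame 1: 9.7. Distance in frame 2: 8.5.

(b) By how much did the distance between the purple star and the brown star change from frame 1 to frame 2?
+2.0

Distance in frame 1: 13.4. Distance in frame 2: 15.4.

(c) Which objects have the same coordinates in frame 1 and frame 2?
the orange circle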